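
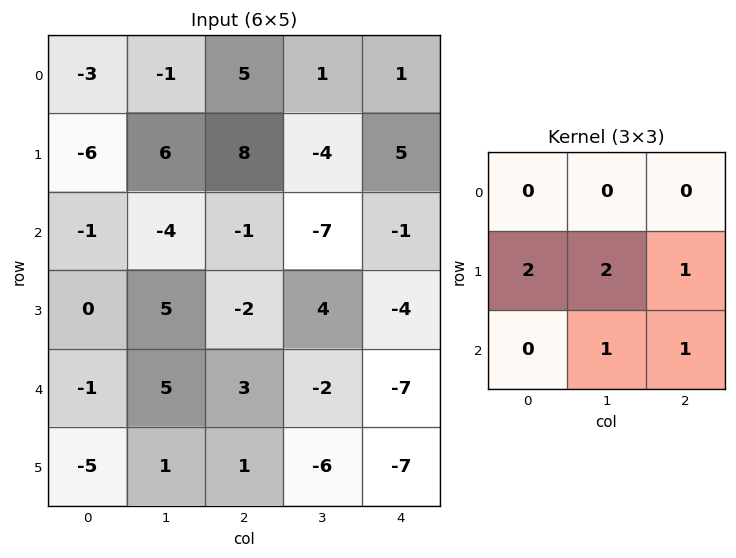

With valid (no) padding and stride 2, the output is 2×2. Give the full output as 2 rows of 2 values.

3 5
16 -9

Output[0,0]: The receptive field on the input at this output position is [-3 -1 5 / -6 6 8 / -1 -4 -1]. Elementwise product with the kernel and sum: -6·2 + 6·2 + 8·1 + -4·1 + -1·1.
Output[0,1]: The receptive field on the input at this output position is [5 1 1 / 8 -4 5 / -1 -7 -1]. Elementwise product with the kernel and sum: 8·2 + -4·2 + 5·1 + -7·1 + -1·1.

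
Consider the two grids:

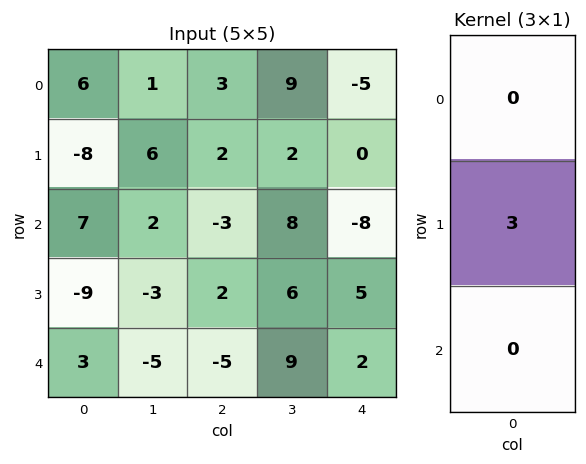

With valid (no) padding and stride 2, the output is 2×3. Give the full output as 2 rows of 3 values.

-24 6 0
-27 6 15

Output[0,0]: The receptive field on the input at this output position is [6 / -8 / 7]. Elementwise product with the kernel and sum: -8·3.
Output[0,1]: The receptive field on the input at this output position is [3 / 2 / -3]. Elementwise product with the kernel and sum: 2·3.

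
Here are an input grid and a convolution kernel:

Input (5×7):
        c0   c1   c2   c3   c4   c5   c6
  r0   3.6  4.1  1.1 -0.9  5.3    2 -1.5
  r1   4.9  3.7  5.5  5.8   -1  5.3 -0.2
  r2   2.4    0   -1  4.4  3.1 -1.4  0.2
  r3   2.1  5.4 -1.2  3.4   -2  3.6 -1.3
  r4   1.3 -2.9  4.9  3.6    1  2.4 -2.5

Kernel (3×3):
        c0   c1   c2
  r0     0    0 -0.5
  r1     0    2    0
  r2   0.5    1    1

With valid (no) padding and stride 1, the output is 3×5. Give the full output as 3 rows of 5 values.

Output[0,0]: The receptive field on the input at this output position is [3.6 4.1 1.1 / 4.9 3.7 5.5 / 2.4 0 -1]. Elementwise product with the kernel and sum: 1.1·-0.5 + 3.7·2 + 2.4·0.5 + 0·1 + -1·1.
Output[0,1]: The receptive field on the input at this output position is [4.1 1.1 -0.9 / 3.7 5.5 5.8 / 0 -1 4.4]. Elementwise product with the kernel and sum: -0.9·-0.5 + 5.5·2 + 0·0.5 + -1·1 + 4.4·1.

7.05 14.85 15.95 0.9 11.7
2.5 0 10.1 6.85 -1.4
13.95 2.45 12.3 1.9 7.5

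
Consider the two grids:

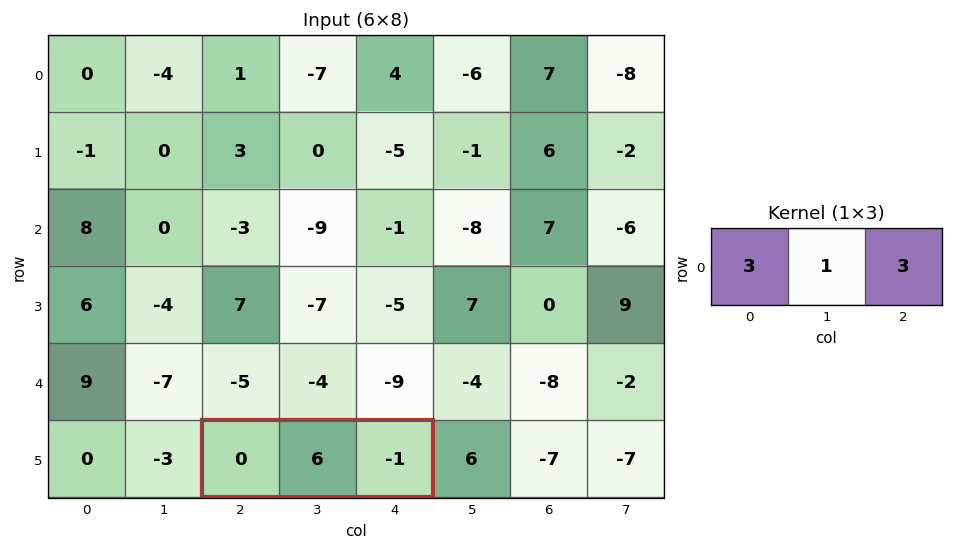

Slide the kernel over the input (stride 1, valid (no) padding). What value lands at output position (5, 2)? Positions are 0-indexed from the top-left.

The receptive field on the input at this output position is [0 6 -1]. Elementwise product with the kernel and sum: 0·3 + 6·1 + -1·3.

3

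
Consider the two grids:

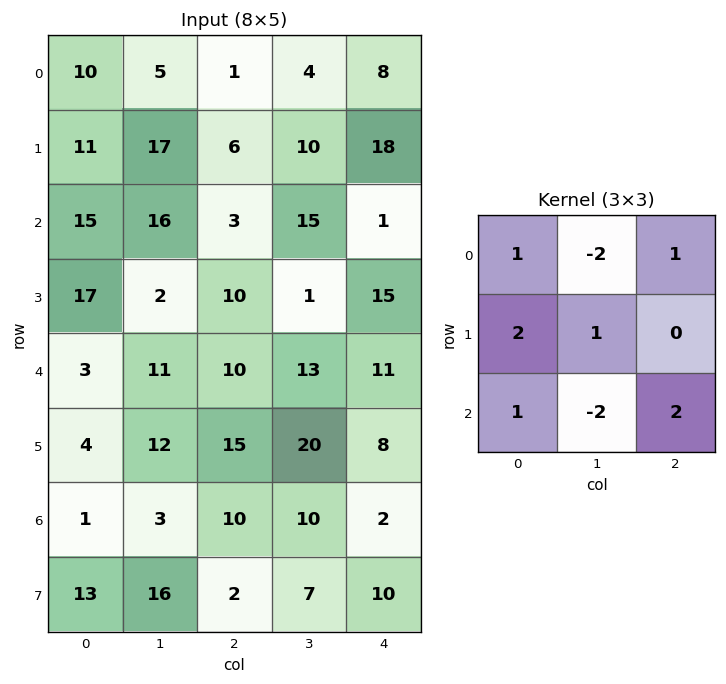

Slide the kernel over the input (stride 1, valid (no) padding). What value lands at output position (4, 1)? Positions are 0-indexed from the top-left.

The receptive field on the input at this output position is [11 10 13 / 12 15 20 / 3 10 10]. Elementwise product with the kernel and sum: 11·1 + 10·-2 + 13·1 + 12·2 + 15·1 + 3·1 + 10·-2 + 10·2.

46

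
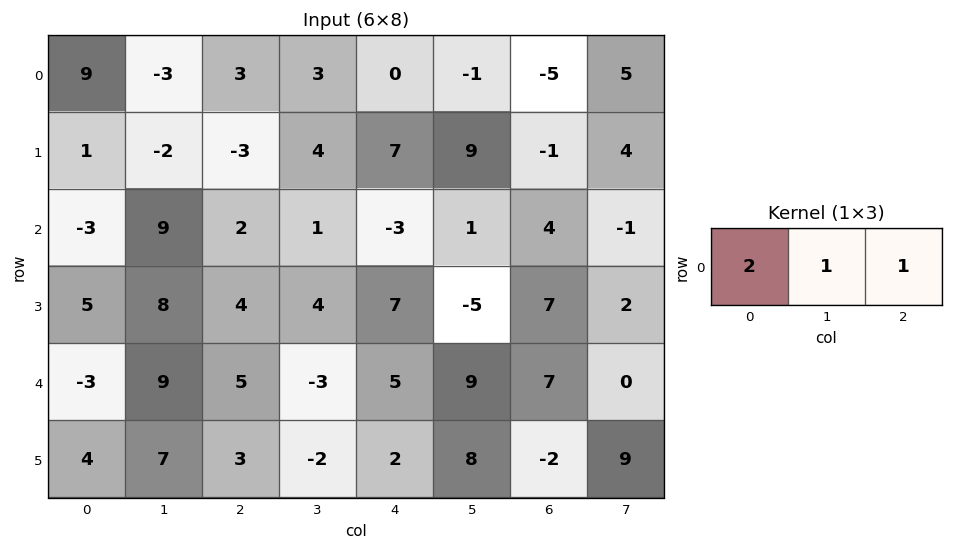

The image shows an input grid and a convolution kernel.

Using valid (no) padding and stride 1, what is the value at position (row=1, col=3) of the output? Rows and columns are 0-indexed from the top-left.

The receptive field on the input at this output position is [4 7 9]. Elementwise product with the kernel and sum: 4·2 + 7·1 + 9·1.

24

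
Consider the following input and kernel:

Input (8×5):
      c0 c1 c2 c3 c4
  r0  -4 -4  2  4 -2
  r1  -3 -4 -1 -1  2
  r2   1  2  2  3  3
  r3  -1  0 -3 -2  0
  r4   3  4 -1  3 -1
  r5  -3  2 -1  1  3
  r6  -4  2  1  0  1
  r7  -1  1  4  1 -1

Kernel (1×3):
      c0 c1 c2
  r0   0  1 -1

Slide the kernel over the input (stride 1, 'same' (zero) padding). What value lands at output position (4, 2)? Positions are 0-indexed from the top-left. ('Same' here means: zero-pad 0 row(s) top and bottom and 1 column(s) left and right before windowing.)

The receptive field on the zero-padded input at this output position is [4 -1 3]. Elementwise product with the kernel and sum: -1·1 + 3·-1.

-4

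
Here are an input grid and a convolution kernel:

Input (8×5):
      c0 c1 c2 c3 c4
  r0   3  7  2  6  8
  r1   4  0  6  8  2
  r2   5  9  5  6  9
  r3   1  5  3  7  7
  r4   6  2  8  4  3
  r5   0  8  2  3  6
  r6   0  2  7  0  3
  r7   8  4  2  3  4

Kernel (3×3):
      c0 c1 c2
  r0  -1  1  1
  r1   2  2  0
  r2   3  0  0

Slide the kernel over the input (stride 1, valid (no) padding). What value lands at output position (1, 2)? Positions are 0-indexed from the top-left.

35

The receptive field on the input at this output position is [6 8 2 / 5 6 9 / 3 7 7]. Elementwise product with the kernel and sum: 6·-1 + 8·1 + 2·1 + 5·2 + 6·2 + 3·3.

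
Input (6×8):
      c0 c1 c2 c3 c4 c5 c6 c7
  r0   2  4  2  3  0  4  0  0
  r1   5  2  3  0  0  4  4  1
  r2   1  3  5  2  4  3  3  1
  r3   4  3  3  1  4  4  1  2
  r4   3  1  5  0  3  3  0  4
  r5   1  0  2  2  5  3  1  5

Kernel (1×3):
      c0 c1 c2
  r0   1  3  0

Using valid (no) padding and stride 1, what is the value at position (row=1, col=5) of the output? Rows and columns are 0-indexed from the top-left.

The receptive field on the input at this output position is [4 4 1]. Elementwise product with the kernel and sum: 4·1 + 4·3.

16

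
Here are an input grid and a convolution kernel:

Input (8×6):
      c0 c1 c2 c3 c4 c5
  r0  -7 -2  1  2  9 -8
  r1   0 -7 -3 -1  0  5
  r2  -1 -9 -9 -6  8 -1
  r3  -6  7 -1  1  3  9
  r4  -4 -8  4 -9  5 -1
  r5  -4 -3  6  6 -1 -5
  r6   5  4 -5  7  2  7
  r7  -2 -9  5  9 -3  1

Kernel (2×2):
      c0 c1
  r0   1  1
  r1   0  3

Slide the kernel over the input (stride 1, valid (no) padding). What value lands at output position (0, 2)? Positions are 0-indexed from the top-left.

The receptive field on the input at this output position is [1 2 / -3 -1]. Elementwise product with the kernel and sum: 1·1 + 2·1 + -1·3.

0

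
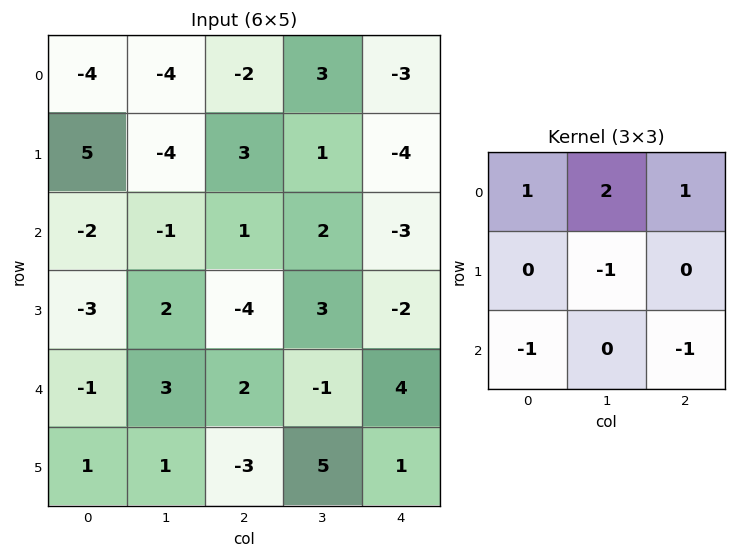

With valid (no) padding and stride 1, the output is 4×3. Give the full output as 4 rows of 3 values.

-9 -9 2
8 -3 5
-6 5 -7
-4 -11 3

Output[0,0]: The receptive field on the input at this output position is [-4 -4 -2 / 5 -4 3 / -2 -1 1]. Elementwise product with the kernel and sum: -4·1 + -4·2 + -2·1 + -4·-1 + -2·-1 + 1·-1.
Output[0,1]: The receptive field on the input at this output position is [-4 -2 3 / -4 3 1 / -1 1 2]. Elementwise product with the kernel and sum: -4·1 + -2·2 + 3·1 + 3·-1 + -1·-1 + 2·-1.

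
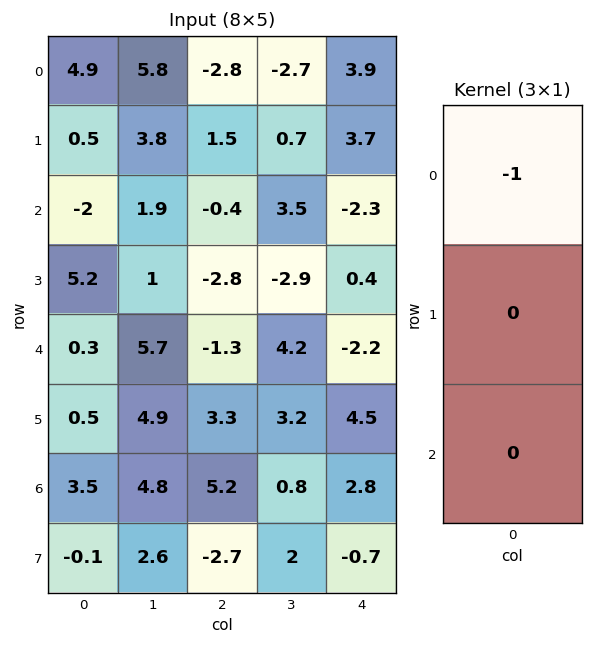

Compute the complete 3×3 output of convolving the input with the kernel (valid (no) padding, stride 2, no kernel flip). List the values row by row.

Output[0,0]: The receptive field on the input at this output position is [4.9 / 0.5 / -2]. Elementwise product with the kernel and sum: 4.9·-1.
Output[0,1]: The receptive field on the input at this output position is [-2.8 / 1.5 / -0.4]. Elementwise product with the kernel and sum: -2.8·-1.

-4.9 2.8 -3.9
2 0.4 2.3
-0.3 1.3 2.2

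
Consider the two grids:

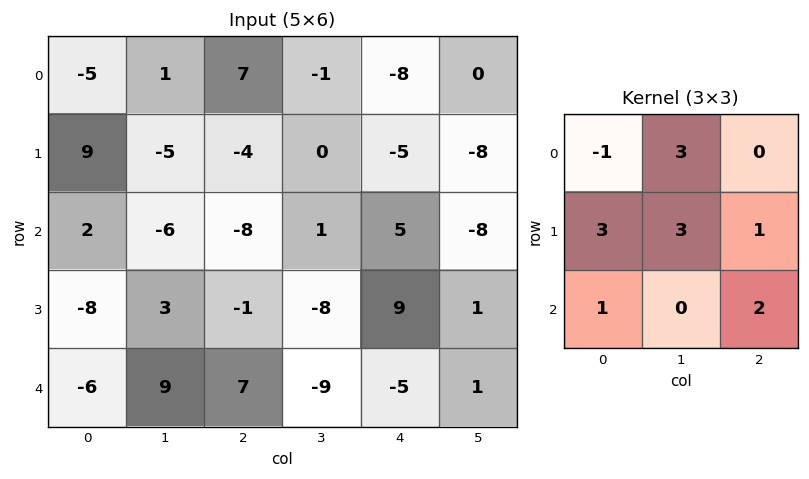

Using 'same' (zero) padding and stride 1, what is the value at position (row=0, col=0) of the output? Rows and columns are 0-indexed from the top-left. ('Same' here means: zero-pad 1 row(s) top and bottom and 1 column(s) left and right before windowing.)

The receptive field on the zero-padded input at this output position is [0 0 0 / 0 -5 1 / 0 9 -5]. Elementwise product with the kernel and sum: 0·-1 + 0·3 + 0·3 + -5·3 + 1·1 + 0·1 + -5·2.

-24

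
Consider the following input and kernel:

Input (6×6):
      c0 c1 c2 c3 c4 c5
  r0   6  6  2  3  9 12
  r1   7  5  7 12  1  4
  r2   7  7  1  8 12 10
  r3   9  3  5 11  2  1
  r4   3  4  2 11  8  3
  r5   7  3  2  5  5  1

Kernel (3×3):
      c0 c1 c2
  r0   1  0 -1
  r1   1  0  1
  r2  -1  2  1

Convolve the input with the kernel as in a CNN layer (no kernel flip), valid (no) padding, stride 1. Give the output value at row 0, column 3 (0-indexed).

33

The receptive field on the input at this output position is [3 9 12 / 12 1 4 / 8 12 10]. Elementwise product with the kernel and sum: 3·1 + 12·-1 + 12·1 + 4·1 + 8·-1 + 12·2 + 10·1.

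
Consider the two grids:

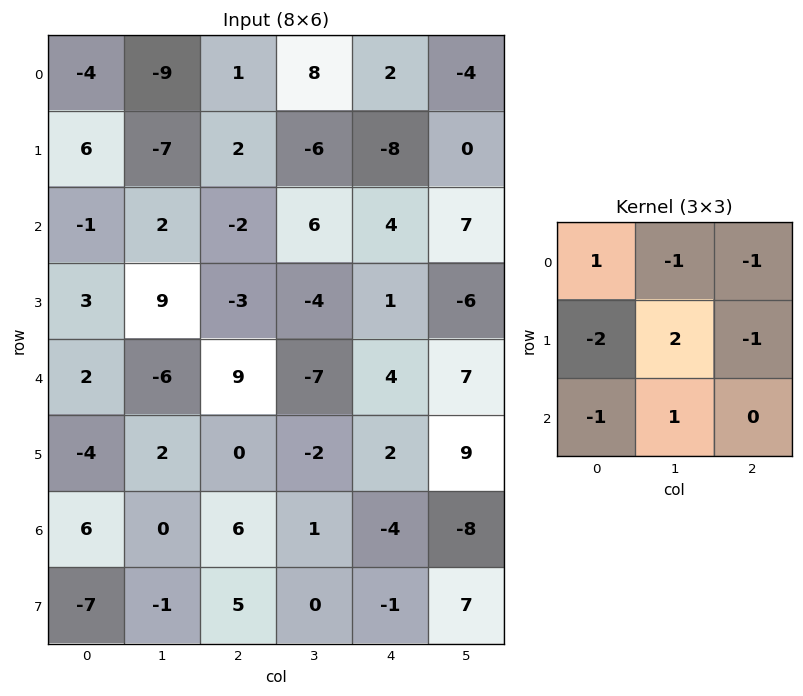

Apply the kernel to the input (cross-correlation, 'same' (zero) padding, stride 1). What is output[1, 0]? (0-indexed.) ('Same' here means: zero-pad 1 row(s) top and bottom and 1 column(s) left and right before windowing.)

The receptive field on the zero-padded input at this output position is [0 -4 -9 / 0 6 -7 / 0 -1 2]. Elementwise product with the kernel and sum: 0·1 + -4·-1 + -9·-1 + 0·-2 + 6·2 + -7·-1 + 0·-1 + -1·1.

31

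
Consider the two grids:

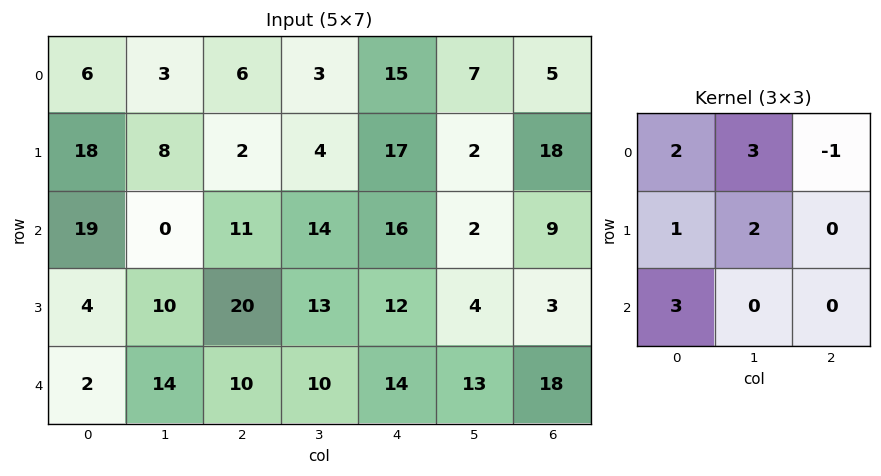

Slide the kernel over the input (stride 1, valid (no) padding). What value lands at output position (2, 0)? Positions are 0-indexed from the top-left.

57

The receptive field on the input at this output position is [19 0 11 / 4 10 20 / 2 14 10]. Elementwise product with the kernel and sum: 19·2 + 0·3 + 11·-1 + 4·1 + 10·2 + 2·3.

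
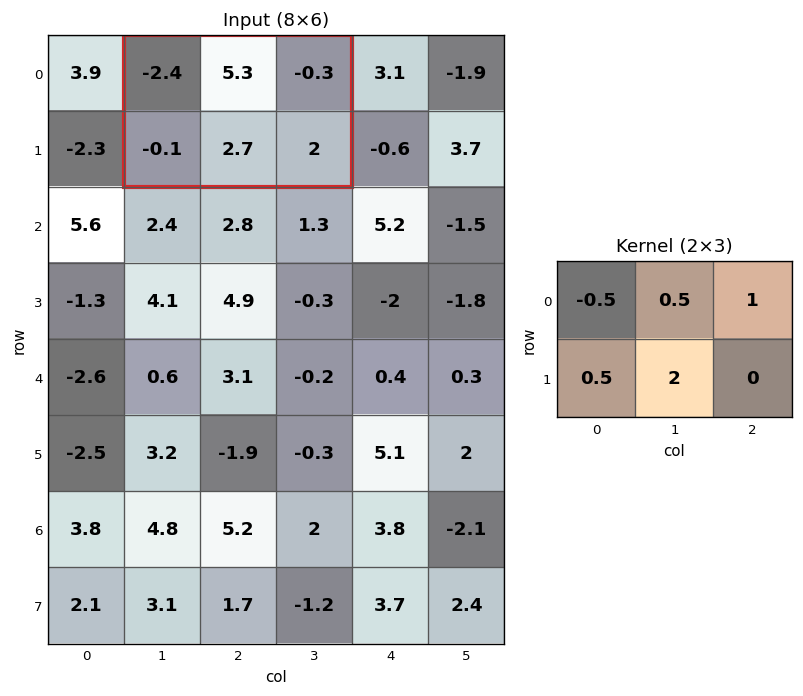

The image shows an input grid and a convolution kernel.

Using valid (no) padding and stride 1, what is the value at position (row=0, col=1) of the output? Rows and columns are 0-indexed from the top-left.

The receptive field on the input at this output position is [-2.4 5.3 -0.3 / -0.1 2.7 2]. Elementwise product with the kernel and sum: -2.4·-0.5 + 5.3·0.5 + -0.3·1 + -0.1·0.5 + 2.7·2.

8.9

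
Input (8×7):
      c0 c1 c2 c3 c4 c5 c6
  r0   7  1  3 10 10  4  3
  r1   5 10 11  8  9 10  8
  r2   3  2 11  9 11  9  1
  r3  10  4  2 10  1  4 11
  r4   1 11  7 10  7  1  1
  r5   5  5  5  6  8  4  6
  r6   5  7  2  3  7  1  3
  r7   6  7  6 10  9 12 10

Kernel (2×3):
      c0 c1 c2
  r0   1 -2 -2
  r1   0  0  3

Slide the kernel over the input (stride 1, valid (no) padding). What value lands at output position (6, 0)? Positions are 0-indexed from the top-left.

The receptive field on the input at this output position is [5 7 2 / 6 7 6]. Elementwise product with the kernel and sum: 5·1 + 7·-2 + 2·-2 + 6·3.

5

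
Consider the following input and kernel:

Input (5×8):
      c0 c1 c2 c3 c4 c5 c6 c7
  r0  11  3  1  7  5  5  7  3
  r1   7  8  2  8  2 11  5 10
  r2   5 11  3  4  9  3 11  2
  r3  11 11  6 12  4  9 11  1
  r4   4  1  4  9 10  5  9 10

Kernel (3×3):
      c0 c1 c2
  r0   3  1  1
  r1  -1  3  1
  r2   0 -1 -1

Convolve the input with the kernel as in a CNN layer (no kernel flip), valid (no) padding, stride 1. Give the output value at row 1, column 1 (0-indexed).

18

The receptive field on the input at this output position is [8 2 8 / 11 3 4 / 11 6 12]. Elementwise product with the kernel and sum: 8·3 + 2·1 + 8·1 + 11·-1 + 3·3 + 4·1 + 6·-1 + 12·-1.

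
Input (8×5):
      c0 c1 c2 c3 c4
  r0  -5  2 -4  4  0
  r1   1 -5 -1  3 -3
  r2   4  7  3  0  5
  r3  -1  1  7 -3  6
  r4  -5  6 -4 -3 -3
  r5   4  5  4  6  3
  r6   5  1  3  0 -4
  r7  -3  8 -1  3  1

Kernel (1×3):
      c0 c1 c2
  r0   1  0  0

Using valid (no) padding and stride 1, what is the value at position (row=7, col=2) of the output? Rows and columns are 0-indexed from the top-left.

-1

The receptive field on the input at this output position is [-1 3 1]. Elementwise product with the kernel and sum: -1·1.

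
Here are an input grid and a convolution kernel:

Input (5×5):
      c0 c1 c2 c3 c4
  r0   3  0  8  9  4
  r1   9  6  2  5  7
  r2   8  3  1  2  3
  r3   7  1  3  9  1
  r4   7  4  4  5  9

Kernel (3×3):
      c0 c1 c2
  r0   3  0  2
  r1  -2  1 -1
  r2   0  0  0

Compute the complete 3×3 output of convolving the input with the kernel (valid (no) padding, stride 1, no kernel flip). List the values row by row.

11 3 26
17 21 17
10 5 11

Output[0,0]: The receptive field on the input at this output position is [3 0 8 / 9 6 2 / 8 3 1]. Elementwise product with the kernel and sum: 3·3 + 8·2 + 9·-2 + 6·1 + 2·-1.
Output[0,1]: The receptive field on the input at this output position is [0 8 9 / 6 2 5 / 3 1 2]. Elementwise product with the kernel and sum: 0·3 + 9·2 + 6·-2 + 2·1 + 5·-1.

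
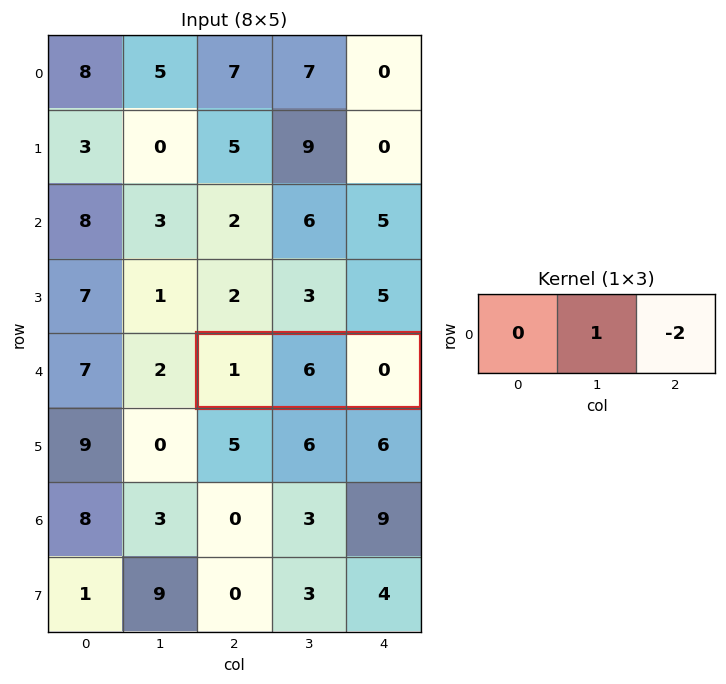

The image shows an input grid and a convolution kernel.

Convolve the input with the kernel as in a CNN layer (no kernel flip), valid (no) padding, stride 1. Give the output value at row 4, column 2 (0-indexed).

The receptive field on the input at this output position is [1 6 0]. Elementwise product with the kernel and sum: 6·1 + 0·-2.

6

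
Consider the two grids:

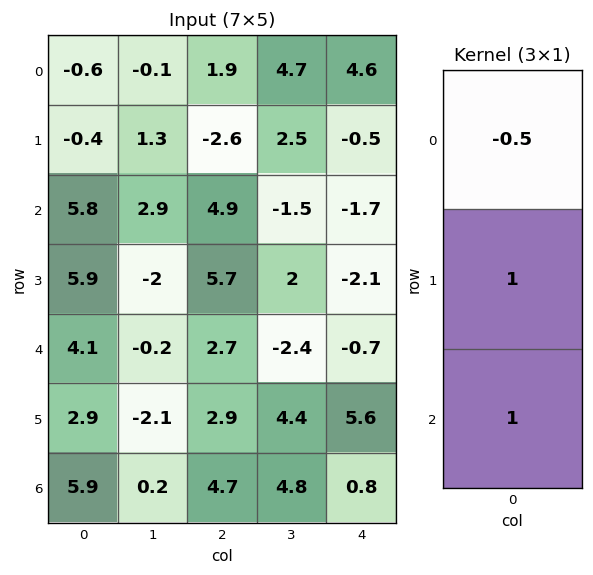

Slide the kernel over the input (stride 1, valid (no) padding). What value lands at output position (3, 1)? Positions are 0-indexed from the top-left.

-1.3

The receptive field on the input at this output position is [-2 / -0.2 / -2.1]. Elementwise product with the kernel and sum: -2·-0.5 + -0.2·1 + -2.1·1.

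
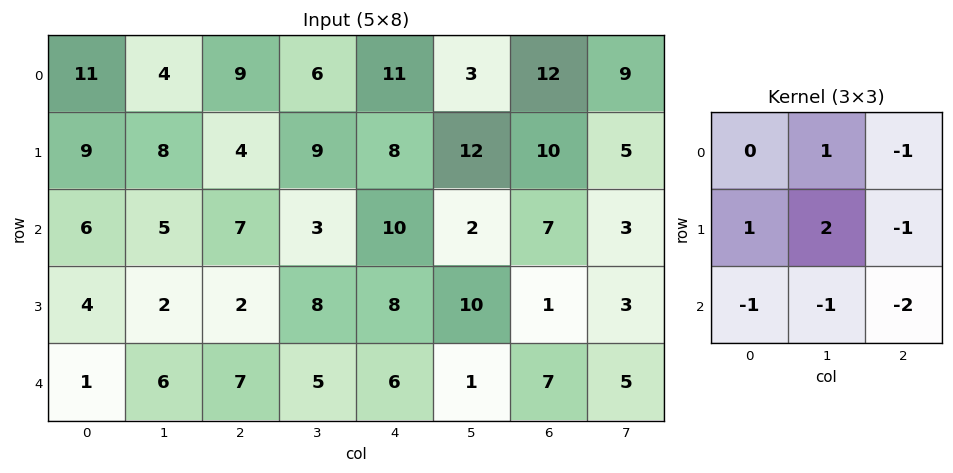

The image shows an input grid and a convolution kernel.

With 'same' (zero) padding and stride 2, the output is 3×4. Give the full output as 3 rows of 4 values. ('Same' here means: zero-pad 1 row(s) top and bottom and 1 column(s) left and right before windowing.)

-7 -14 -16 -14
0 -9 -19 1
-2 9 14 8

Output[0,0]: The receptive field on the zero-padded input at this output position is [0 0 0 / 0 11 4 / 0 9 8]. Elementwise product with the kernel and sum: 0·1 + 0·-1 + 0·1 + 11·2 + 4·-1 + 0·-1 + 9·-1 + 8·-2.
Output[0,1]: The receptive field on the zero-padded input at this output position is [0 0 0 / 4 9 6 / 8 4 9]. Elementwise product with the kernel and sum: 0·1 + 0·-1 + 4·1 + 9·2 + 6·-1 + 8·-1 + 4·-1 + 9·-2.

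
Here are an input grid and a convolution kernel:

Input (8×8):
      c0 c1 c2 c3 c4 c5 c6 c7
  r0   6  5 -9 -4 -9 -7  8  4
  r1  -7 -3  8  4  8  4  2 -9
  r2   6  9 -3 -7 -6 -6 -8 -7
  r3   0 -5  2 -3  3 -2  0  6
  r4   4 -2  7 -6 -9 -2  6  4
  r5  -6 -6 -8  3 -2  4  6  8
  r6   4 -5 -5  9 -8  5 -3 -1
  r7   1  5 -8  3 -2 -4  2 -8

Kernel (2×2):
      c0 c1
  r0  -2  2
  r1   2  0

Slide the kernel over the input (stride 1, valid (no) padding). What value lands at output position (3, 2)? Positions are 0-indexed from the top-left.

4

The receptive field on the input at this output position is [2 -3 / 7 -6]. Elementwise product with the kernel and sum: 2·-2 + -3·2 + 7·2.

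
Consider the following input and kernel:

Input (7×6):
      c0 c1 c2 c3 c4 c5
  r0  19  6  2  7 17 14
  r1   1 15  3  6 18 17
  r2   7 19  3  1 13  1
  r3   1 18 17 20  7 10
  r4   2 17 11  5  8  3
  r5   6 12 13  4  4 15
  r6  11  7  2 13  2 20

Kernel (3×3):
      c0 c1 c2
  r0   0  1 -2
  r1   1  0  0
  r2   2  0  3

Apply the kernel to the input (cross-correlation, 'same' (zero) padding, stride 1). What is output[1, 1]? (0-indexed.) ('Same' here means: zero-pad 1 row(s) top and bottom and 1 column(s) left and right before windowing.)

The receptive field on the zero-padded input at this output position is [19 6 2 / 1 15 3 / 7 19 3]. Elementwise product with the kernel and sum: 6·1 + 2·-2 + 1·1 + 7·2 + 3·3.

26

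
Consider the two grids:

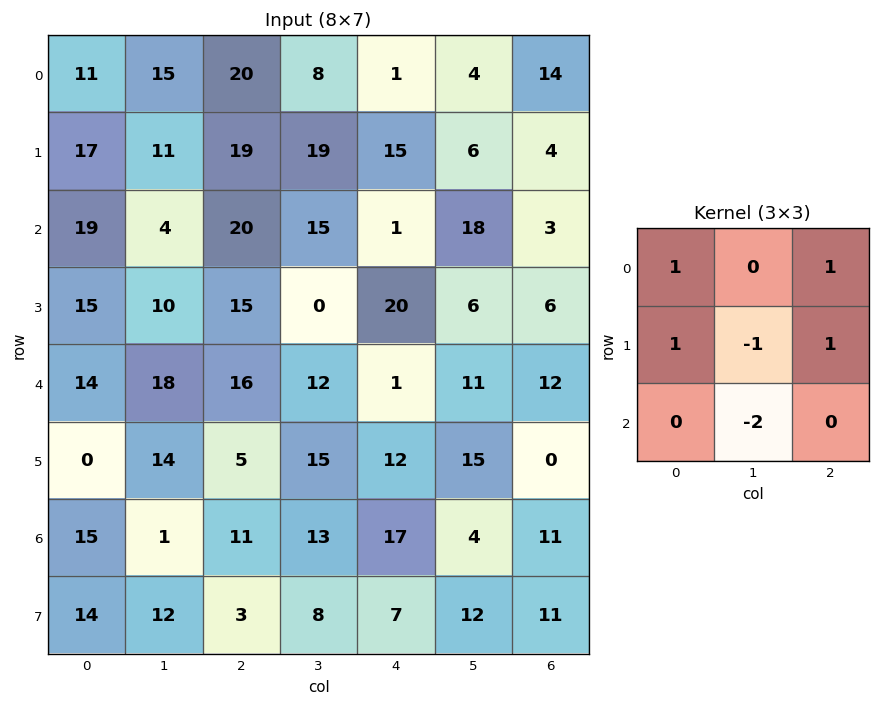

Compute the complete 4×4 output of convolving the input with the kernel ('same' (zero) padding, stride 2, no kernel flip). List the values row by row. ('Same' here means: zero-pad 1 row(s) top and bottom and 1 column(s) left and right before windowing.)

-30 -35 -19 -18
-34 -1 17 9
14 14 4 5
-28 26 16 -14

Output[0,0]: The receptive field on the zero-padded input at this output position is [0 0 0 / 0 11 15 / 0 17 11]. Elementwise product with the kernel and sum: 0·1 + 0·1 + 0·1 + 11·-1 + 15·1 + 17·-2.
Output[0,1]: The receptive field on the zero-padded input at this output position is [0 0 0 / 15 20 8 / 11 19 19]. Elementwise product with the kernel and sum: 0·1 + 0·1 + 15·1 + 20·-1 + 8·1 + 19·-2.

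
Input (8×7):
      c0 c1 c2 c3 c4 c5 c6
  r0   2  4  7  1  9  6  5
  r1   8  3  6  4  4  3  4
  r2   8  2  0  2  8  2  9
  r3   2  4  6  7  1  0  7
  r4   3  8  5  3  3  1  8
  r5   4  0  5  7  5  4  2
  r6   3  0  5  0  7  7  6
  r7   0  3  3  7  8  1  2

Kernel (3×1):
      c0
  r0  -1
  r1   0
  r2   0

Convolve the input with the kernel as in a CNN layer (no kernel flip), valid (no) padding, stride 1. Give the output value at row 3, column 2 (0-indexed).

The receptive field on the input at this output position is [6 / 5 / 5]. Elementwise product with the kernel and sum: 6·-1.

-6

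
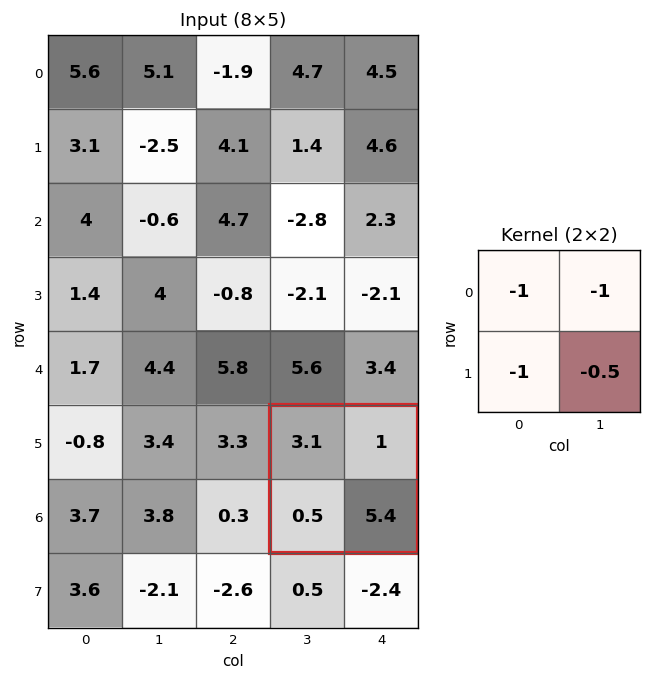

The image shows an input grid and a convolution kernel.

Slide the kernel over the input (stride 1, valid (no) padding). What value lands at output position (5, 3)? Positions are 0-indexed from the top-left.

-7.3

The receptive field on the input at this output position is [3.1 1 / 0.5 5.4]. Elementwise product with the kernel and sum: 3.1·-1 + 1·-1 + 0.5·-1 + 5.4·-0.5.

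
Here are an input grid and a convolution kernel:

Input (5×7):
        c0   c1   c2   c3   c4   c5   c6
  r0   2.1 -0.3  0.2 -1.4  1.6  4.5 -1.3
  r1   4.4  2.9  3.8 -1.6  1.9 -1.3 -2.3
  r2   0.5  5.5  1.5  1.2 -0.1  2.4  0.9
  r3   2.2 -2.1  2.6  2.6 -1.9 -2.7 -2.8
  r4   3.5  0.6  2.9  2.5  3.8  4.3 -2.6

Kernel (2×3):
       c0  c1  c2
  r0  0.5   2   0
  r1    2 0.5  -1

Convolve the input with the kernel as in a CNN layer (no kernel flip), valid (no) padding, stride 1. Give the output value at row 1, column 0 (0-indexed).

10.25

The receptive field on the input at this output position is [4.4 2.9 3.8 / 0.5 5.5 1.5]. Elementwise product with the kernel and sum: 4.4·0.5 + 2.9·2 + 0.5·2 + 5.5·0.5 + 1.5·-1.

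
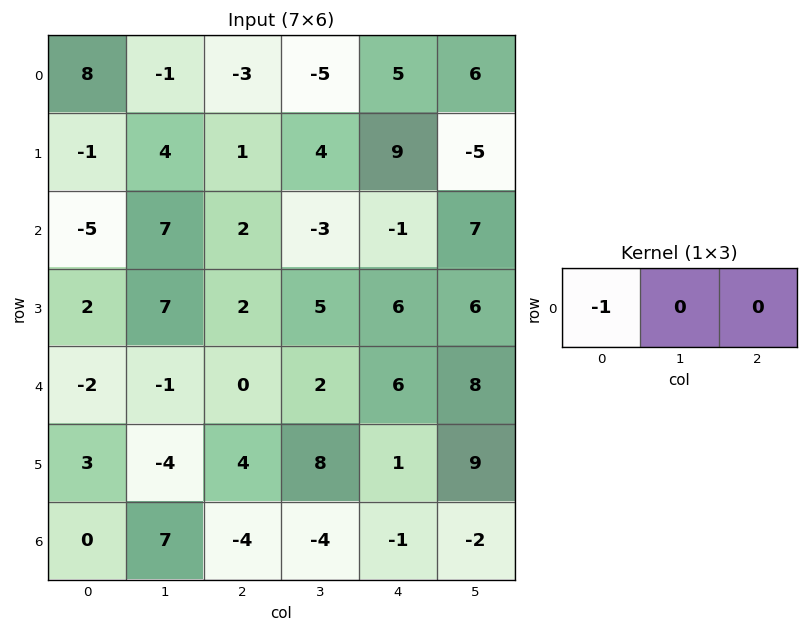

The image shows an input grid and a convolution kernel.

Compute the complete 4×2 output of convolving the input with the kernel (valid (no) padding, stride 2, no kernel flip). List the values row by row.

Output[0,0]: The receptive field on the input at this output position is [8 -1 -3]. Elementwise product with the kernel and sum: 8·-1.

-8 3
5 -2
2 0
0 4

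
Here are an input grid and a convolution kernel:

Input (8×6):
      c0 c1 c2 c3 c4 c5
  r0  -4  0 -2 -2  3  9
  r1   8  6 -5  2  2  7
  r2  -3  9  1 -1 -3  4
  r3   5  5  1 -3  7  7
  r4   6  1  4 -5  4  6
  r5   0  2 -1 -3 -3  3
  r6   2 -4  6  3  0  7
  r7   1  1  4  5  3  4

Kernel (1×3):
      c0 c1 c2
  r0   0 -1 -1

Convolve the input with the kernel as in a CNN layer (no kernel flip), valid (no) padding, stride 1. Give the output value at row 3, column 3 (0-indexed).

-14

The receptive field on the input at this output position is [-3 7 7]. Elementwise product with the kernel and sum: 7·-1 + 7·-1.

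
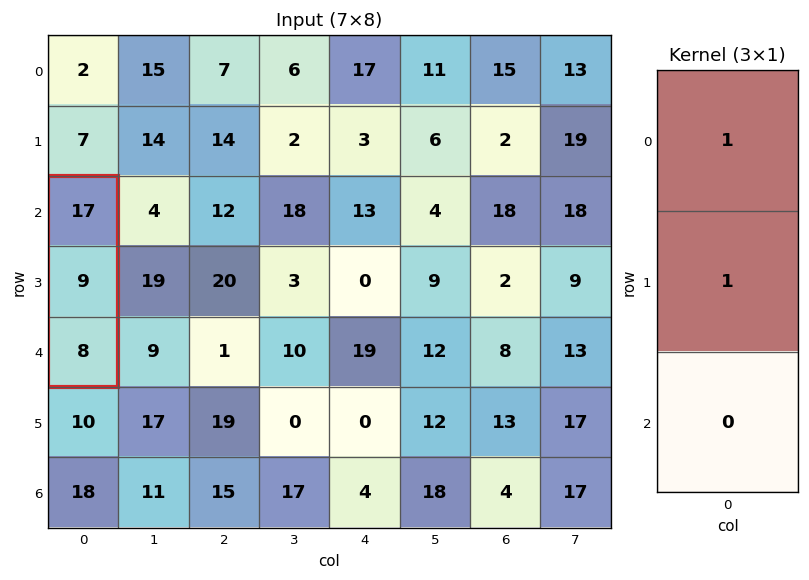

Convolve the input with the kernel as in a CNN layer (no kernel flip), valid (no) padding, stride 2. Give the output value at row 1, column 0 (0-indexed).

26

The receptive field on the input at this output position is [17 / 9 / 8]. Elementwise product with the kernel and sum: 17·1 + 9·1.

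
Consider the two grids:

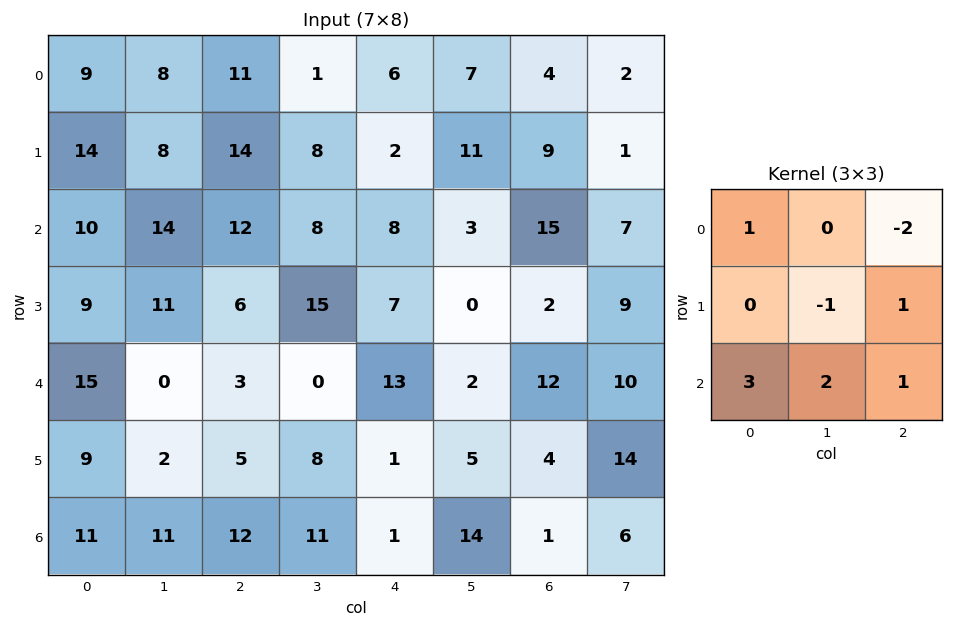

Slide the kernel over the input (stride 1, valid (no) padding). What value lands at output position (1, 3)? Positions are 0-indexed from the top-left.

The receptive field on the input at this output position is [8 2 11 / 8 8 3 / 15 7 0]. Elementwise product with the kernel and sum: 8·1 + 11·-2 + 8·-1 + 3·1 + 15·3 + 7·2 + 0·1.

40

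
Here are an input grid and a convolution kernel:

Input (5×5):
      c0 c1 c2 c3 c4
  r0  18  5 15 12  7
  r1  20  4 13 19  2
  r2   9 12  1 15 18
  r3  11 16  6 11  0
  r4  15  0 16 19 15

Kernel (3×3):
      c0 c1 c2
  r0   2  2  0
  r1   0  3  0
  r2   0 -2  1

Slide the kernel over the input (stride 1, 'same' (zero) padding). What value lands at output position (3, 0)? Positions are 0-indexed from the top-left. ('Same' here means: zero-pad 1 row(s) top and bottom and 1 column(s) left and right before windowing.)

21

The receptive field on the zero-padded input at this output position is [0 9 12 / 0 11 16 / 0 15 0]. Elementwise product with the kernel and sum: 0·2 + 9·2 + 11·3 + 15·-2 + 0·1.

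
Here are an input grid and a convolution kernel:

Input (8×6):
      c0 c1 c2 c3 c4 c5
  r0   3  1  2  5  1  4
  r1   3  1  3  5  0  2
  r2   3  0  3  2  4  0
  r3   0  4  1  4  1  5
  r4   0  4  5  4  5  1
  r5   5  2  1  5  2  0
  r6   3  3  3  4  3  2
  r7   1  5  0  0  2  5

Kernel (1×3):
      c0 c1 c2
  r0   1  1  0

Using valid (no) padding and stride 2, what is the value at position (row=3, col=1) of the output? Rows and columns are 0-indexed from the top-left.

7

The receptive field on the input at this output position is [3 4 3]. Elementwise product with the kernel and sum: 3·1 + 4·1.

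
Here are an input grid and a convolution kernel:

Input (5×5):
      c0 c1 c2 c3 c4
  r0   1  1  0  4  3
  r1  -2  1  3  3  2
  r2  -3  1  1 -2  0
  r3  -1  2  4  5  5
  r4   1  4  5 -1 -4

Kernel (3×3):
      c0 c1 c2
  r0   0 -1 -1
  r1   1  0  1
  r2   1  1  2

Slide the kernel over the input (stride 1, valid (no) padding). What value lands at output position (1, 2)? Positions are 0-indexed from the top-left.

15

The receptive field on the input at this output position is [3 3 2 / 1 -2 0 / 4 5 5]. Elementwise product with the kernel and sum: 3·-1 + 2·-1 + 1·1 + 0·1 + 4·1 + 5·1 + 5·2.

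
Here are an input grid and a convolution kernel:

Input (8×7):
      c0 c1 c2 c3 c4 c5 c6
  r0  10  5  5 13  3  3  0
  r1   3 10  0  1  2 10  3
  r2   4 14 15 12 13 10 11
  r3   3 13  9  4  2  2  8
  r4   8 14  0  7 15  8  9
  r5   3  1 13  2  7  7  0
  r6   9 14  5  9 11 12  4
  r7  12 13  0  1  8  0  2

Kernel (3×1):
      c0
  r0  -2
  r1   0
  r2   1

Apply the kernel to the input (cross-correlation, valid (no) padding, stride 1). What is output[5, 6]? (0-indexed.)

The receptive field on the input at this output position is [0 / 4 / 2]. Elementwise product with the kernel and sum: 0·-2 + 2·1.

2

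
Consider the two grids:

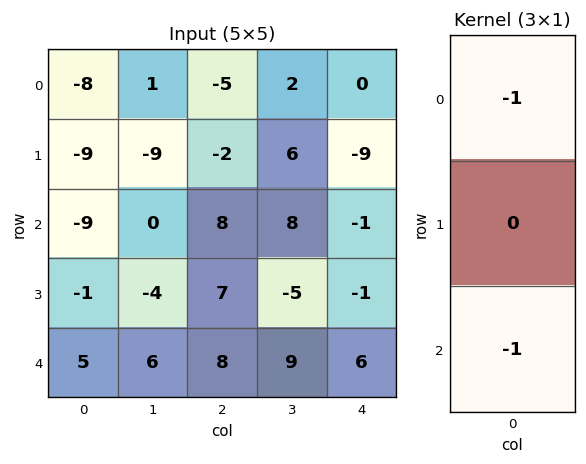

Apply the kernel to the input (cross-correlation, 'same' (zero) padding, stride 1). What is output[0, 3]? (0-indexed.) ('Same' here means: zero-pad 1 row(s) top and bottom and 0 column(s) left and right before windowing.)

-6

The receptive field on the zero-padded input at this output position is [0 / 2 / 6]. Elementwise product with the kernel and sum: 0·-1 + 6·-1.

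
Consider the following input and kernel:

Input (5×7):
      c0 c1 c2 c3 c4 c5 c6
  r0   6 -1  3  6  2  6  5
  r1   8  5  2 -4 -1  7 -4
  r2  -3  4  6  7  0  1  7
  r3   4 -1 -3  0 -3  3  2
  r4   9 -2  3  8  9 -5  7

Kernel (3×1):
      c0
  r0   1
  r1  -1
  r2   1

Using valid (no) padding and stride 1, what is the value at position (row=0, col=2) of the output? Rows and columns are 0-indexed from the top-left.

7

The receptive field on the input at this output position is [3 / 2 / 6]. Elementwise product with the kernel and sum: 3·1 + 2·-1 + 6·1.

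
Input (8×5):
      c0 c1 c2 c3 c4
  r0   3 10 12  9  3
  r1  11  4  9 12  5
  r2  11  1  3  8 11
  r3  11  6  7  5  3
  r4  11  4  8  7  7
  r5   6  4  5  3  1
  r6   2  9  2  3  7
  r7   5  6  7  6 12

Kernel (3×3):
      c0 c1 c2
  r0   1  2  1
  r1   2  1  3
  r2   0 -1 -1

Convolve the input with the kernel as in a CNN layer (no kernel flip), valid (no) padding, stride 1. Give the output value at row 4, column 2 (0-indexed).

35

The receptive field on the input at this output position is [8 7 7 / 5 3 1 / 2 3 7]. Elementwise product with the kernel and sum: 8·1 + 7·2 + 7·1 + 5·2 + 3·1 + 1·3 + 3·-1 + 7·-1.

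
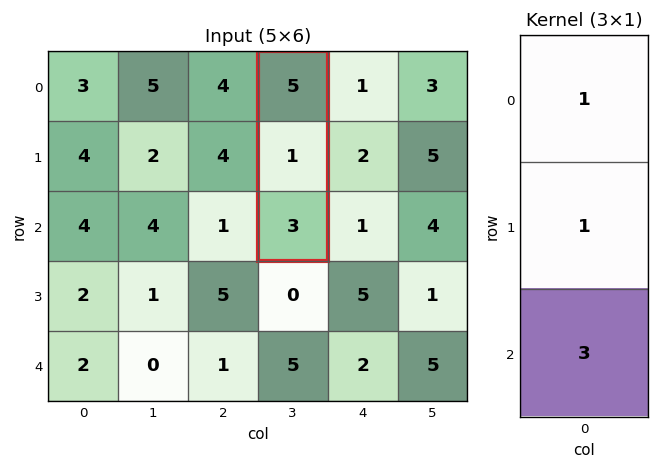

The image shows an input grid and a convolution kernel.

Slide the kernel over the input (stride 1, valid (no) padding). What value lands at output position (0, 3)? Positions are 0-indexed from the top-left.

15

The receptive field on the input at this output position is [5 / 1 / 3]. Elementwise product with the kernel and sum: 5·1 + 1·1 + 3·3.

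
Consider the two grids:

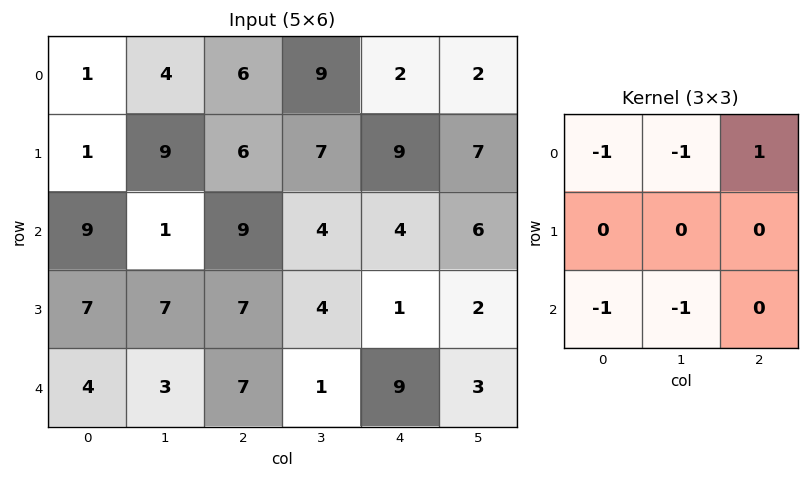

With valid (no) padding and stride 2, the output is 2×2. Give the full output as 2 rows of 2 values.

Output[0,0]: The receptive field on the input at this output position is [1 4 6 / 1 9 6 / 9 1 9]. Elementwise product with the kernel and sum: 1·-1 + 4·-1 + 6·1 + 9·-1 + 1·-1.
Output[0,1]: The receptive field on the input at this output position is [6 9 2 / 6 7 9 / 9 4 4]. Elementwise product with the kernel and sum: 6·-1 + 9·-1 + 2·1 + 9·-1 + 4·-1.

-9 -26
-8 -17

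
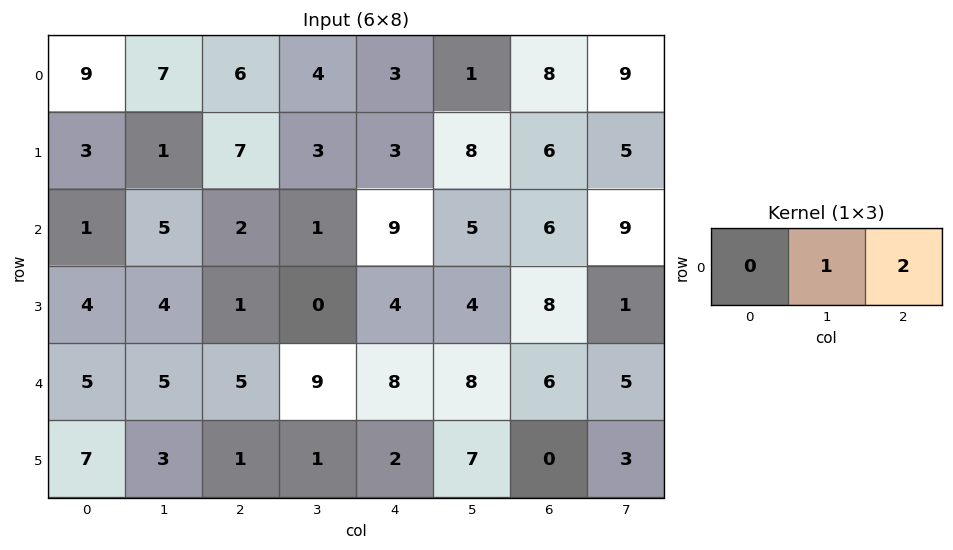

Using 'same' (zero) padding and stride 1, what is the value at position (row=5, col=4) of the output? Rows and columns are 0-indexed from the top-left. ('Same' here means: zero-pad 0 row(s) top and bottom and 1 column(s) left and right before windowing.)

The receptive field on the zero-padded input at this output position is [1 2 7]. Elementwise product with the kernel and sum: 2·1 + 7·2.

16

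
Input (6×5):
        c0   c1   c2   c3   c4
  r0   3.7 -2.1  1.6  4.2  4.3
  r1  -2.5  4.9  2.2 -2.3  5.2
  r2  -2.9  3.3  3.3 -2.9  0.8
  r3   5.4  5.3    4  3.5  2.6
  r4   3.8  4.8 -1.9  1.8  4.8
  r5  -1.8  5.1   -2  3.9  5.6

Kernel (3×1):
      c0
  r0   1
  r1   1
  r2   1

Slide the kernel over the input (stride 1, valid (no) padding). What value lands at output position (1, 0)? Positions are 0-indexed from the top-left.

The receptive field on the input at this output position is [-2.5 / -2.9 / 5.4]. Elementwise product with the kernel and sum: -2.5·1 + -2.9·1 + 5.4·1.

0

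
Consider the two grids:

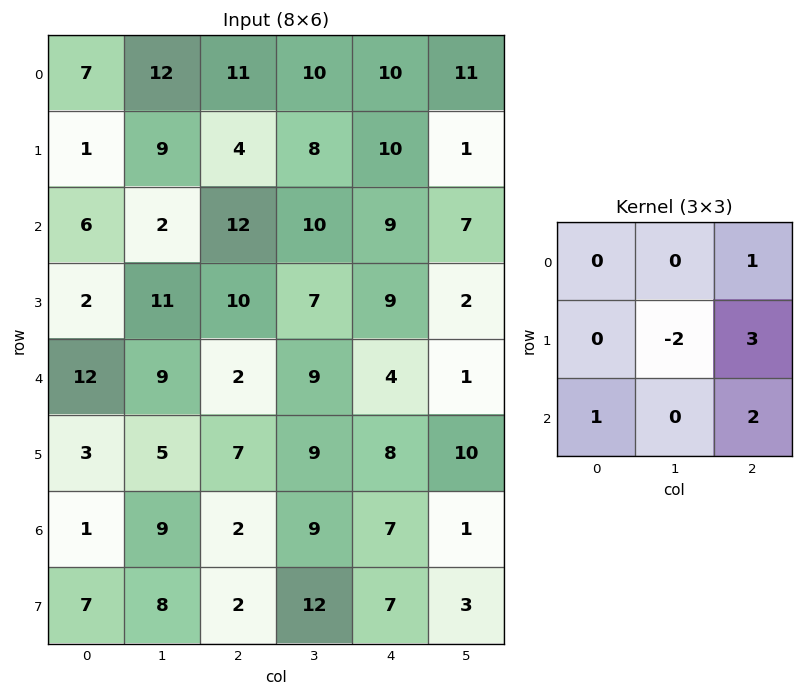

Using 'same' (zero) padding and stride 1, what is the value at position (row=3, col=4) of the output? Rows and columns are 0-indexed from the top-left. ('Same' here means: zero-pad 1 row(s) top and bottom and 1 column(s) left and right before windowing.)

The receptive field on the zero-padded input at this output position is [10 9 7 / 7 9 2 / 9 4 1]. Elementwise product with the kernel and sum: 7·1 + 9·-2 + 2·3 + 9·1 + 1·2.

6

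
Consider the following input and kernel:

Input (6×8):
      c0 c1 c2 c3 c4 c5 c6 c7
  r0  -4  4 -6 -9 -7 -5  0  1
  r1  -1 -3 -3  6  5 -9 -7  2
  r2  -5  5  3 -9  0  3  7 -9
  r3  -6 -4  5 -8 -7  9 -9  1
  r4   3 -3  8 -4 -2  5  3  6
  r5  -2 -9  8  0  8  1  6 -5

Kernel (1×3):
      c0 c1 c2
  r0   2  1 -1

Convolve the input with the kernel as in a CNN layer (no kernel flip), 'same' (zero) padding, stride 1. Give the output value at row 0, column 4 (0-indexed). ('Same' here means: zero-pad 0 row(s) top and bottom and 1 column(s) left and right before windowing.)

-20

The receptive field on the zero-padded input at this output position is [-9 -7 -5]. Elementwise product with the kernel and sum: -9·2 + -7·1 + -5·-1.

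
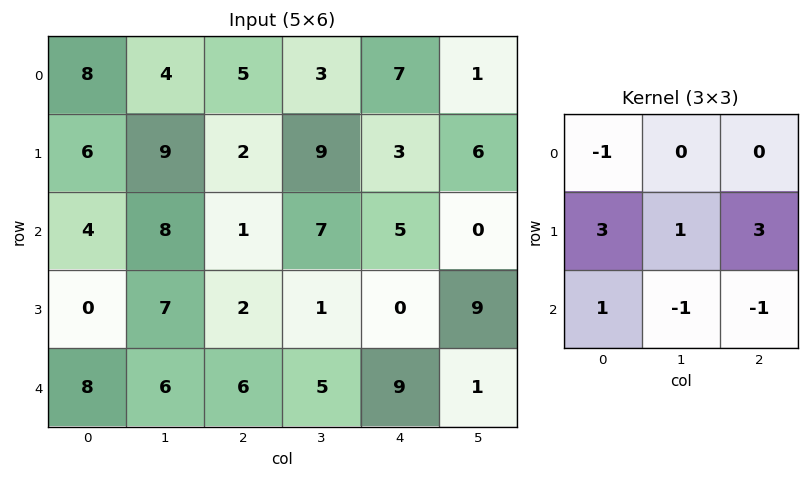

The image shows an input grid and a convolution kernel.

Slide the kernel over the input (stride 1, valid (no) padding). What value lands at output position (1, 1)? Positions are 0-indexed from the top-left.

The receptive field on the input at this output position is [9 2 9 / 8 1 7 / 7 2 1]. Elementwise product with the kernel and sum: 9·-1 + 8·3 + 1·1 + 7·3 + 7·1 + 2·-1 + 1·-1.

41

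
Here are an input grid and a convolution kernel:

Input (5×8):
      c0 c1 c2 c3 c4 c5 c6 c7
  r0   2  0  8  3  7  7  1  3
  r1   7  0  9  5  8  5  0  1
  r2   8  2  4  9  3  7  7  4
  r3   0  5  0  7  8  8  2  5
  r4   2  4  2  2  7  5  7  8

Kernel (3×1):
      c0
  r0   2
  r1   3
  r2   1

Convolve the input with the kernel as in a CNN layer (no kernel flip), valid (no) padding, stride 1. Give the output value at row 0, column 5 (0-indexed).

The receptive field on the input at this output position is [7 / 5 / 7]. Elementwise product with the kernel and sum: 7·2 + 5·3 + 7·1.

36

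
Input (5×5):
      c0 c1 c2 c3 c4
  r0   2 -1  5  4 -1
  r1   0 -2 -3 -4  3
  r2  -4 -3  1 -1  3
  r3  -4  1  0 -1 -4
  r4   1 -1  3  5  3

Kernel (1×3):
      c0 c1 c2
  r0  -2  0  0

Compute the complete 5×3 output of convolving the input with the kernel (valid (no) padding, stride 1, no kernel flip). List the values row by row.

Output[0,0]: The receptive field on the input at this output position is [2 -1 5]. Elementwise product with the kernel and sum: 2·-2.
Output[0,1]: The receptive field on the input at this output position is [-1 5 4]. Elementwise product with the kernel and sum: -1·-2.

-4 2 -10
0 4 6
8 6 -2
8 -2 0
-2 2 -6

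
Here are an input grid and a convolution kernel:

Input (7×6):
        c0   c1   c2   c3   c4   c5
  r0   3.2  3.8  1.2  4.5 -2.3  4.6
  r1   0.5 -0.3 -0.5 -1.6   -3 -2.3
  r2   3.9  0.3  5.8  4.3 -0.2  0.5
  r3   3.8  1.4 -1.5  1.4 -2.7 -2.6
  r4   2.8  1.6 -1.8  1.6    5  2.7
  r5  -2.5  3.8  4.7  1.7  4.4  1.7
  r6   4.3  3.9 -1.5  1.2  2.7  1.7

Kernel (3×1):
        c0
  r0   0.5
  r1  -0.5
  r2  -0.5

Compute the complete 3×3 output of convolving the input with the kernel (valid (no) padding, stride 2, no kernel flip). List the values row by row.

Output[0,0]: The receptive field on the input at this output position is [3.2 / 0.5 / 3.9]. Elementwise product with the kernel and sum: 3.2·0.5 + 0.5·-0.5 + 3.9·-0.5.
Output[0,1]: The receptive field on the input at this output position is [1.2 / -0.5 / 5.8]. Elementwise product with the kernel and sum: 1.2·0.5 + -0.5·-0.5 + 5.8·-0.5.

-0.6 -2.05 0.45
-1.35 4.55 -1.25
0.5 -2.5 -1.05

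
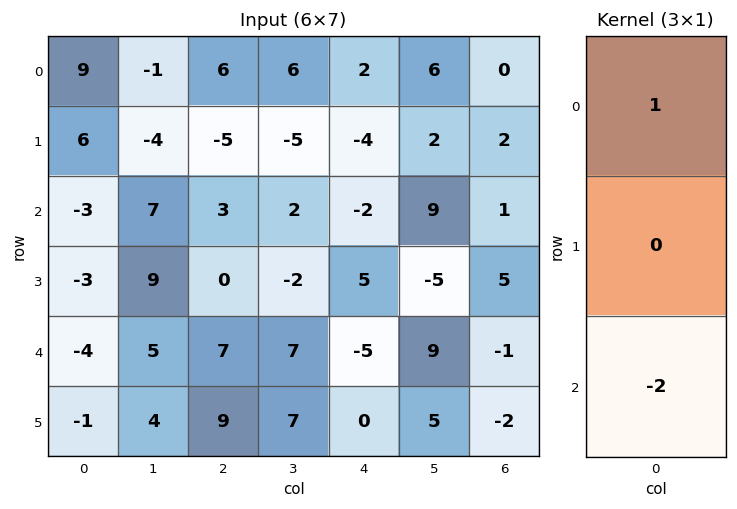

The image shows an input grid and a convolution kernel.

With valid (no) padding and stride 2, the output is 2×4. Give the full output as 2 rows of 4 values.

15 0 6 -2
5 -11 8 3

Output[0,0]: The receptive field on the input at this output position is [9 / 6 / -3]. Elementwise product with the kernel and sum: 9·1 + -3·-2.
Output[0,1]: The receptive field on the input at this output position is [6 / -5 / 3]. Elementwise product with the kernel and sum: 6·1 + 3·-2.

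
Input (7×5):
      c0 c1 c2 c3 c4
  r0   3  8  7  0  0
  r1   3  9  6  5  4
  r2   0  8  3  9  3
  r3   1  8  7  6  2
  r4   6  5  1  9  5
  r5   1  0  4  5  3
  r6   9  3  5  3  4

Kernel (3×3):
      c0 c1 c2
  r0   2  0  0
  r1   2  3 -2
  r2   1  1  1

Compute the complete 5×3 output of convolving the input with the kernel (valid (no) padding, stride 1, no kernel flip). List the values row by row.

38 62 48
40 46 54
24 56 49
32 20 45
23 23 31

Output[0,0]: The receptive field on the input at this output position is [3 8 7 / 3 9 6 / 0 8 3]. Elementwise product with the kernel and sum: 3·2 + 3·2 + 9·3 + 6·-2 + 0·1 + 8·1 + 3·1.
Output[0,1]: The receptive field on the input at this output position is [8 7 0 / 9 6 5 / 8 3 9]. Elementwise product with the kernel and sum: 8·2 + 9·2 + 6·3 + 5·-2 + 8·1 + 3·1 + 9·1.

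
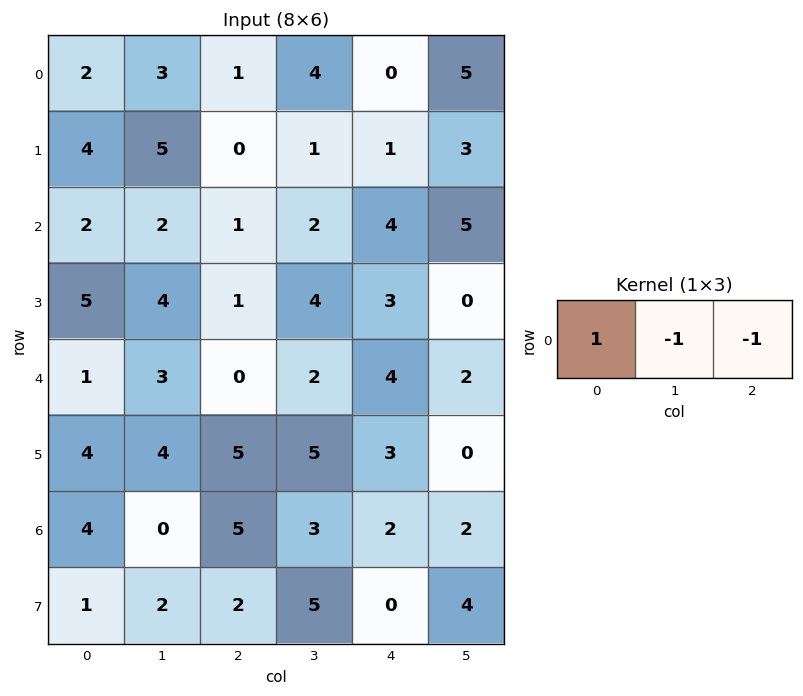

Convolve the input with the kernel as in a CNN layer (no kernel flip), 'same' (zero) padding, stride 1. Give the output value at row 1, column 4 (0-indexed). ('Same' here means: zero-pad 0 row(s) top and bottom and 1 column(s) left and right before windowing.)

The receptive field on the zero-padded input at this output position is [1 1 3]. Elementwise product with the kernel and sum: 1·1 + 1·-1 + 3·-1.

-3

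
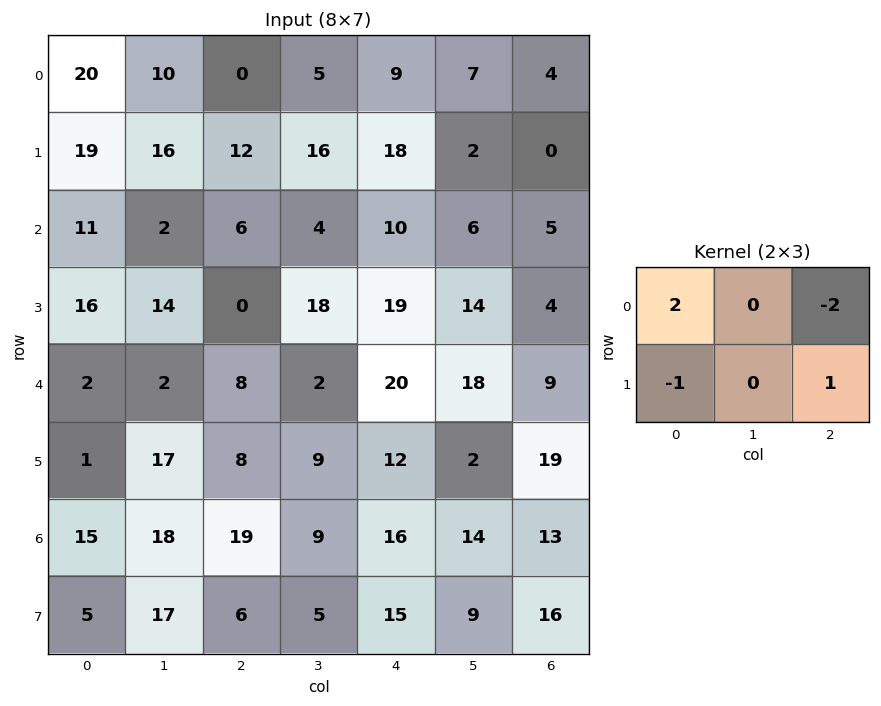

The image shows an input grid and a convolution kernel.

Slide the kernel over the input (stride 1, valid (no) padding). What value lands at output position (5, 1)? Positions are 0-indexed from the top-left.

7

The receptive field on the input at this output position is [17 8 9 / 18 19 9]. Elementwise product with the kernel and sum: 17·2 + 9·-2 + 18·-1 + 9·1.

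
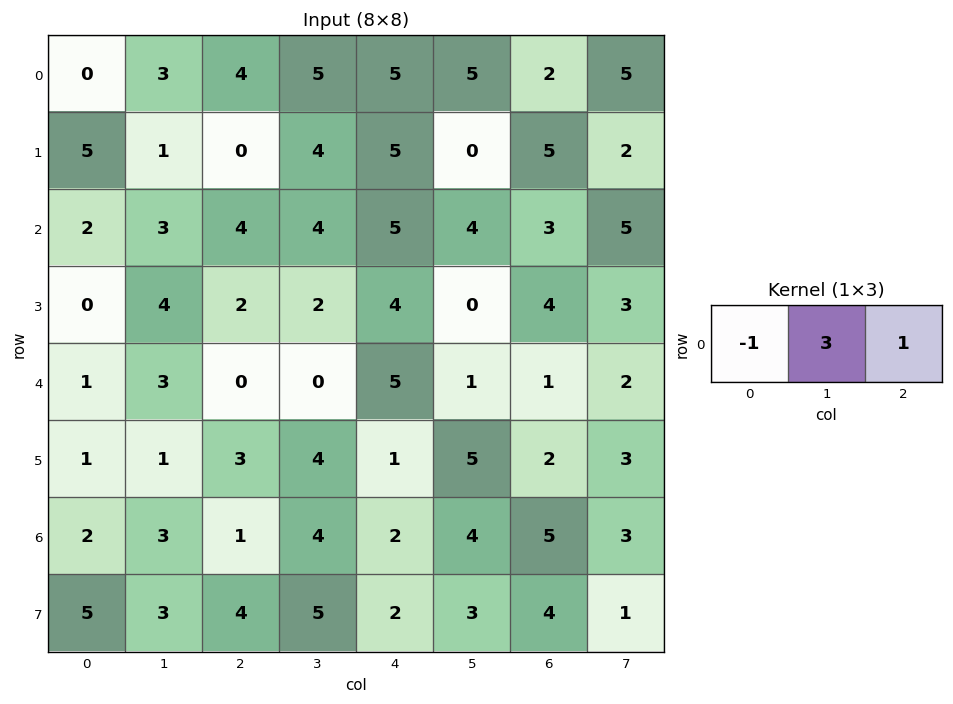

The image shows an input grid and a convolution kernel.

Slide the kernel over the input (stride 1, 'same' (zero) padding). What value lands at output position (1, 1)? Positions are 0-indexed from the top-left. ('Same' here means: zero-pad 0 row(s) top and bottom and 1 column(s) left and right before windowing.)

The receptive field on the zero-padded input at this output position is [5 1 0]. Elementwise product with the kernel and sum: 5·-1 + 1·3 + 0·1.

-2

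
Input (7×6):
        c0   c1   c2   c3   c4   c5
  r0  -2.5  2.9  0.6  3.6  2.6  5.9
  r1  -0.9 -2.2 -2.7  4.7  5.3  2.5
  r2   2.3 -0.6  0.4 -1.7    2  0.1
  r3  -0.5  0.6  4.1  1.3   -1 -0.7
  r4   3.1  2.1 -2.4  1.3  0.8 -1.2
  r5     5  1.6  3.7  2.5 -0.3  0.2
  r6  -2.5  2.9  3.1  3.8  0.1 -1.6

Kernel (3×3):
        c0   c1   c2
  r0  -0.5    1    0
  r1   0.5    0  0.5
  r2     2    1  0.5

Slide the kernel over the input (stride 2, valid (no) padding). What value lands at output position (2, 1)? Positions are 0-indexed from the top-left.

14.25

The receptive field on the input at this output position is [-2.4 1.3 0.8 / 3.7 2.5 -0.3 / 3.1 3.8 0.1]. Elementwise product with the kernel and sum: -2.4·-0.5 + 1.3·1 + 3.7·0.5 + -0.3·0.5 + 3.1·2 + 3.8·1 + 0.1·0.5.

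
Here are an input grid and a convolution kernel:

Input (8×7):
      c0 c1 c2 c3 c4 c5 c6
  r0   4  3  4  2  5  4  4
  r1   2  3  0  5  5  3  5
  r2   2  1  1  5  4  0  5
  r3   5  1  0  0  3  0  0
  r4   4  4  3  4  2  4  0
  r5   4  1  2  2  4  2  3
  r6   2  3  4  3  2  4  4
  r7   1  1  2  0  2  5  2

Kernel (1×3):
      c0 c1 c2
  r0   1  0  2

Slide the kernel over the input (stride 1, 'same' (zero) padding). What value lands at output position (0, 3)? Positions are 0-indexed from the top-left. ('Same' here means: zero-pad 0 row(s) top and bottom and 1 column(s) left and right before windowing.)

The receptive field on the zero-padded input at this output position is [4 2 5]. Elementwise product with the kernel and sum: 4·1 + 5·2.

14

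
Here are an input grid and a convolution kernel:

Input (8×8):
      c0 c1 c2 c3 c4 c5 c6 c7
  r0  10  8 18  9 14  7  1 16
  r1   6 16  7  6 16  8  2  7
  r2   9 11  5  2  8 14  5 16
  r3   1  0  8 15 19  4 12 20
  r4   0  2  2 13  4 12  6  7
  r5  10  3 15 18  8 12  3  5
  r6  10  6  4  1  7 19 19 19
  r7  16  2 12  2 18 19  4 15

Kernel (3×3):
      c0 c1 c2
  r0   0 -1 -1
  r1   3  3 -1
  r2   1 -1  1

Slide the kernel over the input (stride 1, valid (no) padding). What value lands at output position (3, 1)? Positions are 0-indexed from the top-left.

The receptive field on the input at this output position is [0 8 15 / 2 2 13 / 3 15 18]. Elementwise product with the kernel and sum: 8·-1 + 15·-1 + 2·3 + 2·3 + 13·-1 + 3·1 + 15·-1 + 18·1.

-18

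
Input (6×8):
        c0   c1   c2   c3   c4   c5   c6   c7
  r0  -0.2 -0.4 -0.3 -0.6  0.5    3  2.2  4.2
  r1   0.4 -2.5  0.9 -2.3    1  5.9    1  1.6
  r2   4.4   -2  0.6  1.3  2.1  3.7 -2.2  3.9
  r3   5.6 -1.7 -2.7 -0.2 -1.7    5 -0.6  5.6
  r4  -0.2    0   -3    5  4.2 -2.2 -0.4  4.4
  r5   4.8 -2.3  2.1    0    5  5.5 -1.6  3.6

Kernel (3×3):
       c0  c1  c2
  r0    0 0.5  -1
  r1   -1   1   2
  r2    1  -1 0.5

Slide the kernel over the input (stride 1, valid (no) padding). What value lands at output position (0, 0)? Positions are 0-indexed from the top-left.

5.7

The receptive field on the input at this output position is [-0.2 -0.4 -0.3 / 0.4 -2.5 0.9 / 4.4 -2 0.6]. Elementwise product with the kernel and sum: -0.4·0.5 + -0.3·-1 + 0.4·-1 + -2.5·1 + 0.9·2 + 4.4·1 + -2·-1 + 0.6·0.5.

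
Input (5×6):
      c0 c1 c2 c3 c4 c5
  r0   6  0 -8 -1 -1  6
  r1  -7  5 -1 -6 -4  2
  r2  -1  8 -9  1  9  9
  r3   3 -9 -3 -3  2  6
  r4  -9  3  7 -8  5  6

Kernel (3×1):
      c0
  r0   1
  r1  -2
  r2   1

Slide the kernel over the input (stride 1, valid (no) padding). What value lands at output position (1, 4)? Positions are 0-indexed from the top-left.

-20

The receptive field on the input at this output position is [-4 / 9 / 2]. Elementwise product with the kernel and sum: -4·1 + 9·-2 + 2·1.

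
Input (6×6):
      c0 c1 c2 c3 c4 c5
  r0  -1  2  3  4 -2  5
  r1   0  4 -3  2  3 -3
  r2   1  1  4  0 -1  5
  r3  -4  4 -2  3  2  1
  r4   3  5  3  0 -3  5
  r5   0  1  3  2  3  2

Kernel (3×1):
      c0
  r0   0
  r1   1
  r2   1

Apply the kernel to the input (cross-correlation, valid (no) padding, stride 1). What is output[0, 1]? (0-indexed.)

5

The receptive field on the input at this output position is [2 / 4 / 1]. Elementwise product with the kernel and sum: 4·1 + 1·1.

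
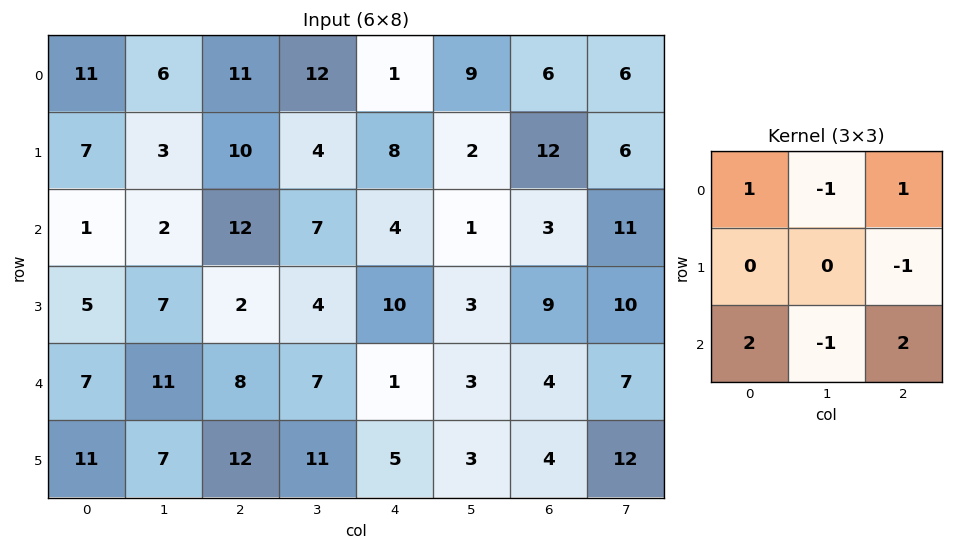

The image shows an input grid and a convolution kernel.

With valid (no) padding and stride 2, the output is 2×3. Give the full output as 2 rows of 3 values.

30 17 -1
28 10 4

Output[0,0]: The receptive field on the input at this output position is [11 6 11 / 7 3 10 / 1 2 12]. Elementwise product with the kernel and sum: 11·1 + 6·-1 + 11·1 + 10·-1 + 1·2 + 2·-1 + 12·2.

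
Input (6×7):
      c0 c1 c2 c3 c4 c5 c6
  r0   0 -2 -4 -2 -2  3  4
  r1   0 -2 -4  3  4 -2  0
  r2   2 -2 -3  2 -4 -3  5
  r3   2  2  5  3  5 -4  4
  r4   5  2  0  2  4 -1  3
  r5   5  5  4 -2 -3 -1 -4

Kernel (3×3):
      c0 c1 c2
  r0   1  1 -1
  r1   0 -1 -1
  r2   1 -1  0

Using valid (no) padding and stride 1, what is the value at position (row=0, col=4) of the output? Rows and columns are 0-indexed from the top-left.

The receptive field on the input at this output position is [-2 3 4 / 4 -2 0 / -4 -3 5]. Elementwise product with the kernel and sum: -2·1 + 3·1 + 4·-1 + -2·-1 + 0·-1 + -4·1 + -3·-1.

-2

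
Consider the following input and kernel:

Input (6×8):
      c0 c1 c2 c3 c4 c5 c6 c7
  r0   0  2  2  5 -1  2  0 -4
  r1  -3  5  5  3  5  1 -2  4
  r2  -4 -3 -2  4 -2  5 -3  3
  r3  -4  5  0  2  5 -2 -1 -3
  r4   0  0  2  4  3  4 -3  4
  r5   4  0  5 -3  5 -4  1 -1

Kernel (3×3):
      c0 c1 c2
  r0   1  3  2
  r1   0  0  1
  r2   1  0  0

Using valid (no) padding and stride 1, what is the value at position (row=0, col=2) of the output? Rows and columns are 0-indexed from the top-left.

18

The receptive field on the input at this output position is [2 5 -1 / 5 3 5 / -2 4 -2]. Elementwise product with the kernel and sum: 2·1 + 5·3 + -1·2 + 5·1 + -2·1.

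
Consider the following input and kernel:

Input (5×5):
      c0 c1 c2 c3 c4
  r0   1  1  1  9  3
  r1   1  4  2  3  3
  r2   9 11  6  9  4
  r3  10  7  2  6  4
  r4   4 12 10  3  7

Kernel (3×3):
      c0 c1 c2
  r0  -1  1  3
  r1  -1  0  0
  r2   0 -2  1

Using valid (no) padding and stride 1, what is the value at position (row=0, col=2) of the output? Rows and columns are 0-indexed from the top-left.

1

The receptive field on the input at this output position is [1 9 3 / 2 3 3 / 6 9 4]. Elementwise product with the kernel and sum: 1·-1 + 9·1 + 3·3 + 2·-1 + 9·-2 + 4·1.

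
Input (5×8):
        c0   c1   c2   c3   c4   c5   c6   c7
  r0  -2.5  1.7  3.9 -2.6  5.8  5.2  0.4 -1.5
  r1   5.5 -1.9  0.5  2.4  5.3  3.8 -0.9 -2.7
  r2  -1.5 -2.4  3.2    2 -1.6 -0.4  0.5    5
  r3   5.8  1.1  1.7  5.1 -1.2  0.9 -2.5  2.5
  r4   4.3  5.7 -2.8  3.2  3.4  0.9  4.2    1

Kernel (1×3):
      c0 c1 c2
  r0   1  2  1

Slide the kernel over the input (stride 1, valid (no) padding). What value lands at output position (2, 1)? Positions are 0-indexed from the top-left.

The receptive field on the input at this output position is [-2.4 3.2 2]. Elementwise product with the kernel and sum: -2.4·1 + 3.2·2 + 2·1.

6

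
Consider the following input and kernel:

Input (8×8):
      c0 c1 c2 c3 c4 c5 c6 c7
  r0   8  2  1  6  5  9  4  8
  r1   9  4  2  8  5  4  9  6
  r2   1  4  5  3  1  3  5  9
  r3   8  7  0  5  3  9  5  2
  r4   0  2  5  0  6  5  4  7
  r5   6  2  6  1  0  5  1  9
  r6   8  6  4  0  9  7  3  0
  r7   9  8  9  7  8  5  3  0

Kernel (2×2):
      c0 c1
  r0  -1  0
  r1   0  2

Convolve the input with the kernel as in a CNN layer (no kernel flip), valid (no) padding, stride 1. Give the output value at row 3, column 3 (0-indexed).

The receptive field on the input at this output position is [5 3 / 0 6]. Elementwise product with the kernel and sum: 5·-1 + 6·2.

7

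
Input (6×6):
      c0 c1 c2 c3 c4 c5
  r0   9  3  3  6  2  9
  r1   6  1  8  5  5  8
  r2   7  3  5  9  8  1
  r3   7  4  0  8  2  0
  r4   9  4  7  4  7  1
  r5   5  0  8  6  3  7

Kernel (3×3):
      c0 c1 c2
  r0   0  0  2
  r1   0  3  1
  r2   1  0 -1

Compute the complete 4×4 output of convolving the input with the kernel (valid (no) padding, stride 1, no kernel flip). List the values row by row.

Output[0,0]: The receptive field on the input at this output position is [9 3 3 / 6 1 8 / 7 3 5]. Elementwise product with the kernel and sum: 3·2 + 1·3 + 8·1 + 7·1 + 5·-1.
Output[0,1]: The receptive field on the input at this output position is [3 3 6 / 1 8 5 / 3 5 9]. Elementwise product with the kernel and sum: 6·2 + 8·3 + 5·1 + 3·1 + 9·-1.

19 35 21 49
37 30 43 49
24 26 42 11
16 35 28 21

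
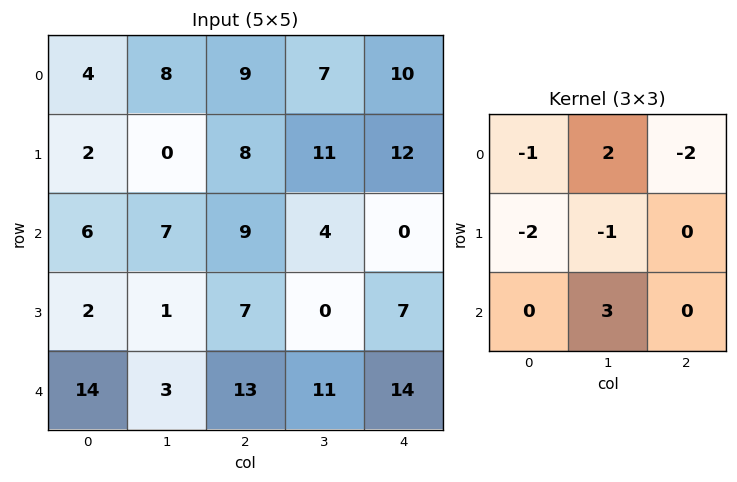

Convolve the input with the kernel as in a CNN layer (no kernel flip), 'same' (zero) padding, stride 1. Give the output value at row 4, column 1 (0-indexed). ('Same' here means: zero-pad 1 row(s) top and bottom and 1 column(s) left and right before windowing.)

The receptive field on the zero-padded input at this output position is [2 1 7 / 14 3 13 / 0 0 0]. Elementwise product with the kernel and sum: 2·-1 + 1·2 + 7·-2 + 14·-2 + 3·-1 + 0·3.

-45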